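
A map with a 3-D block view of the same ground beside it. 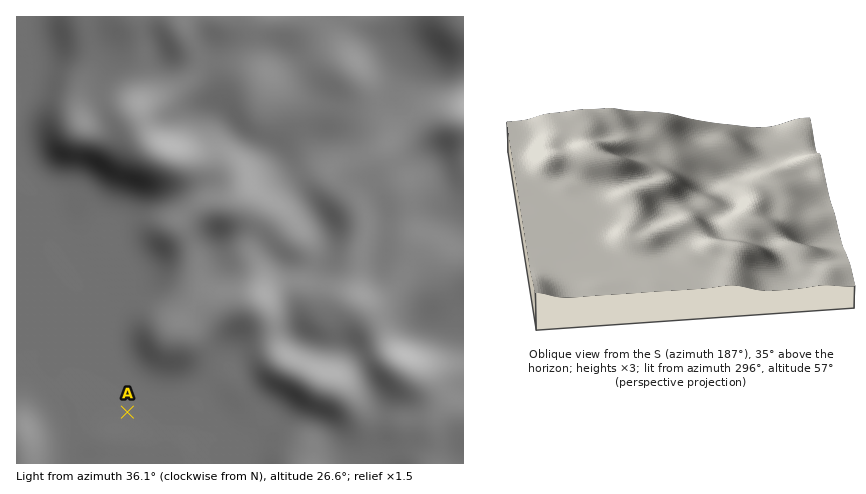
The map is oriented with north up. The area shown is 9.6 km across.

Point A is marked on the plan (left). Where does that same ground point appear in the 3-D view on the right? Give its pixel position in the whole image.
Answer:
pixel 611 273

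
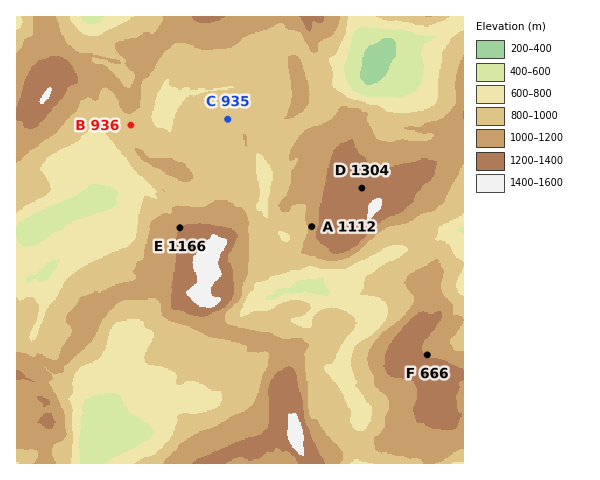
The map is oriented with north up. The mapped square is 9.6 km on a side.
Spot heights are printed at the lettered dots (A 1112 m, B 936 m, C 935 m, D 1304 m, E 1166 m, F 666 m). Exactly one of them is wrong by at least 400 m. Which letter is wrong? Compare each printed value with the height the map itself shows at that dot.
F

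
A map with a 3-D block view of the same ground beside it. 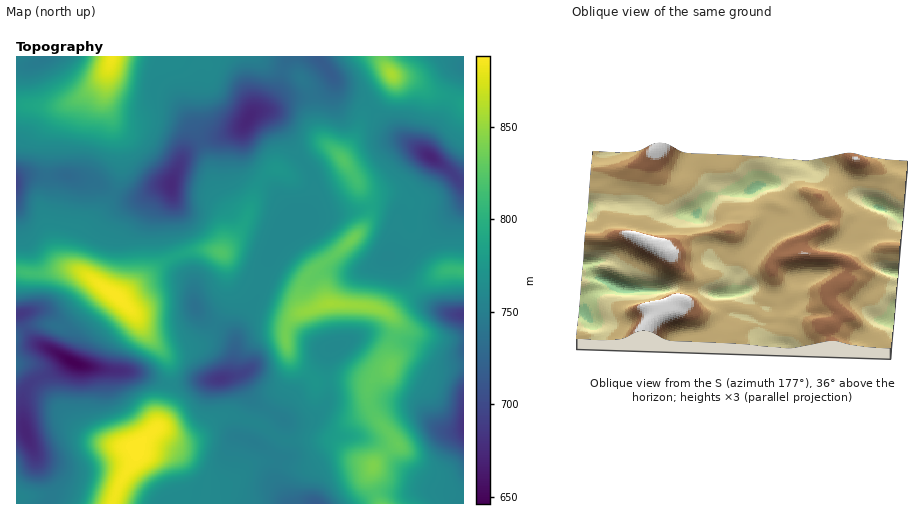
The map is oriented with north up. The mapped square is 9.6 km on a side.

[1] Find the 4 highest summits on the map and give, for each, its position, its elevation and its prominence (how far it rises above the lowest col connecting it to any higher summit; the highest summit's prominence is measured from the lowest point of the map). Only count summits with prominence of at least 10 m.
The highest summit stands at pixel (137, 446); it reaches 888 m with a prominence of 242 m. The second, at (116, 296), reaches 887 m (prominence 126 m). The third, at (392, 74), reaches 858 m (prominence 96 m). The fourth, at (330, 304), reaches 855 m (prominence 93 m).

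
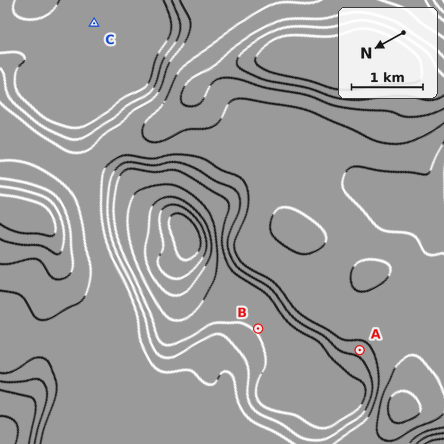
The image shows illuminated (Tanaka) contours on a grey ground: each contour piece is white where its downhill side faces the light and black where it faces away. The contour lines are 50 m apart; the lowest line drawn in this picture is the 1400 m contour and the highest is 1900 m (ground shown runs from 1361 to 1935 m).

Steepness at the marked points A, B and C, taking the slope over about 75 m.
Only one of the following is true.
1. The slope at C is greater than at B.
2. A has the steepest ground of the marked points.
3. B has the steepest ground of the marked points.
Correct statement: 2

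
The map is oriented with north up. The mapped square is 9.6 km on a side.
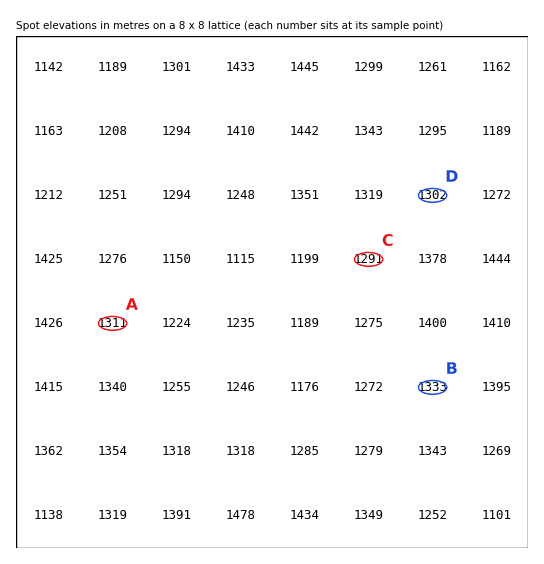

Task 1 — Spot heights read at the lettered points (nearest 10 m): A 1310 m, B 1330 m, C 1290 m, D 1300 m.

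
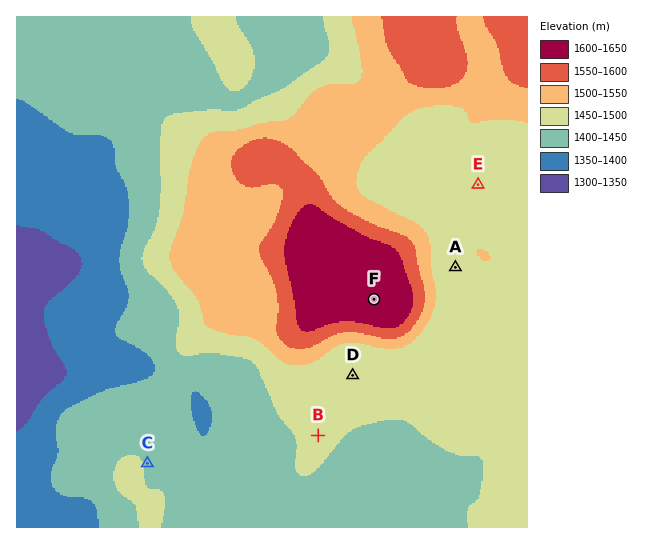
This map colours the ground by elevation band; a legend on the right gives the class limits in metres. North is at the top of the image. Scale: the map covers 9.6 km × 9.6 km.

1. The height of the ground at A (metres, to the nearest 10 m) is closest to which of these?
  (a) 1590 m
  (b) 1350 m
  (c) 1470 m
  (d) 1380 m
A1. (c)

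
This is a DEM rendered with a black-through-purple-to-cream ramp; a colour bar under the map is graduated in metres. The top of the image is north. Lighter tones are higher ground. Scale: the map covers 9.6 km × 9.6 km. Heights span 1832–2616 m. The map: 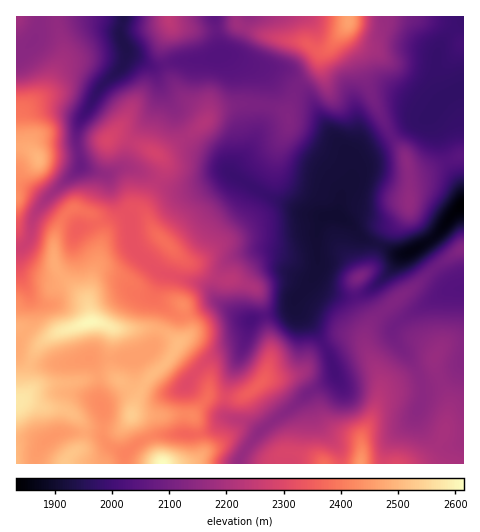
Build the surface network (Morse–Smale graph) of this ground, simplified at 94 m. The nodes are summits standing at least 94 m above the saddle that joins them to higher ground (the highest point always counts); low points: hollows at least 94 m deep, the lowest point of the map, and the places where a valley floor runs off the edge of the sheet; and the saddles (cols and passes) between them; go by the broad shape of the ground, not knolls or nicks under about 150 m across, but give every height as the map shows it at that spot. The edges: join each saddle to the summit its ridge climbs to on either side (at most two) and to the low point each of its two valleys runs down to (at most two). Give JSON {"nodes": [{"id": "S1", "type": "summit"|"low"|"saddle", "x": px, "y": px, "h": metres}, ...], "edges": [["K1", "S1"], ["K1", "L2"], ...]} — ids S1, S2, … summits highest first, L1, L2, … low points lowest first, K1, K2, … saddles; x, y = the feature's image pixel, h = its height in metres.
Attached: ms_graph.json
{"nodes": [
{"id": "S1", "type": "summit", "x": 162, "y": 463, "h": 2616},
{"id": "S2", "type": "summit", "x": 90, "y": 322, "h": 2606},
{"id": "S3", "type": "summit", "x": 39, "y": 159, "h": 2497},
{"id": "S4", "type": "summit", "x": 349, "y": 21, "h": 2465},
{"id": "S5", "type": "summit", "x": 361, "y": 463, "h": 2449},
{"id": "S6", "type": "summit", "x": 168, "y": 19, "h": 2238},
{"id": "S7", "type": "summit", "x": 409, "y": 202, "h": 2156},
{"id": "L1", "type": "low", "x": 463, "y": 206, "h": 1832},
{"id": "L2", "type": "low", "x": 123, "y": 43, "h": 1936},
{"id": "K1", "type": "saddle", "x": 25, "y": 332, "h": 2483},
{"id": "K2", "type": "saddle", "x": 147, "y": 439, "h": 2420},
{"id": "K3", "type": "saddle", "x": 186, "y": 315, "h": 2416},
{"id": "K4", "type": "saddle", "x": 67, "y": 214, "h": 2391},
{"id": "K5", "type": "saddle", "x": 244, "y": 451, "h": 2164},
{"id": "K6", "type": "saddle", "x": 441, "y": 381, "h": 2158},
{"id": "K7", "type": "saddle", "x": 297, "y": 88, "h": 2106},
{"id": "K8", "type": "saddle", "x": 216, "y": 29, "h": 2070},
{"id": "K9", "type": "saddle", "x": 391, "y": 136, "h": 2060},
{"id": "K10", "type": "saddle", "x": 166, "y": 64, "h": 2053},
{"id": "K11", "type": "saddle", "x": 122, "y": 24, "h": 1943},
{"id": "K12", "type": "saddle", "x": 379, "y": 244, "h": 1926}],
"edges": [["K1", "S2"], ["K1", "L1"], ["K1", "L2"], ["K2", "S1"], ["K2", "S2"], ["K2", "L1"], ["K3", "S1"], ["K3", "S2"], ["K3", "L1"], ["K4", "S1"], ["K4", "S2"], ["K4", "L1"], ["K4", "L2"], ["K5", "S1"], ["K5", "S5"], ["K5", "L1"], ["K6", "S1"], ["K6", "S5"], ["K6", "L1"], ["K7", "S1"], ["K7", "S4"], ["K7", "L1"], ["K7", "L2"], ["K8", "S4"], ["K8", "S6"], ["K8", "L2"], ["K9", "S4"], ["K9", "S7"], ["K9", "L1"], ["K10", "S1"], ["K10", "S6"], ["K10", "L2"], ["K11", "S3"], ["K11", "S6"], ["K11", "L2"], ["K12", "S1"], ["K12", "S7"], ["K12", "L1"]]}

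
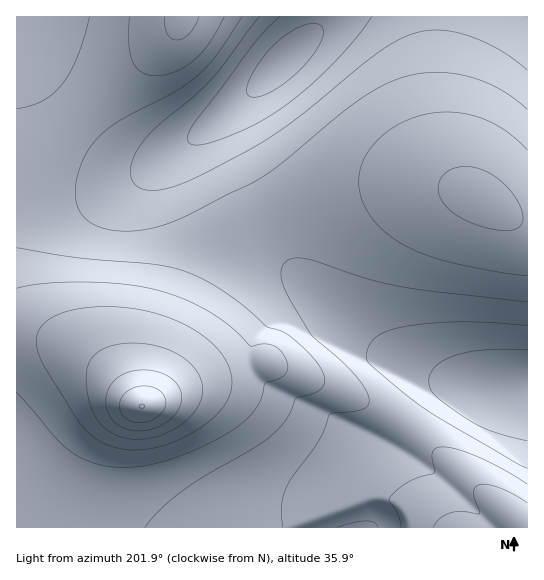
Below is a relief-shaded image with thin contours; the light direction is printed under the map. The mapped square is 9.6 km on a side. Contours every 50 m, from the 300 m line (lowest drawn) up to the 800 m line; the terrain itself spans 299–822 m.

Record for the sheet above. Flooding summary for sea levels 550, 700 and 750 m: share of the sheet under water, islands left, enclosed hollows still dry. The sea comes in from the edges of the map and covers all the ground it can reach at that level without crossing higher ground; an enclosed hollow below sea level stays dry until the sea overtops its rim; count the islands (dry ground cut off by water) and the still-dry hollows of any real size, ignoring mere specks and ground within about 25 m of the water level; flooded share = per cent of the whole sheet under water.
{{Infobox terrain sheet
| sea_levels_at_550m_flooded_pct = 14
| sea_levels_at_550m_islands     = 0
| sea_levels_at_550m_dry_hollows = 0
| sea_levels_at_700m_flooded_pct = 85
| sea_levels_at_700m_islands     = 0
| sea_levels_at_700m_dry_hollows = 0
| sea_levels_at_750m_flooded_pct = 94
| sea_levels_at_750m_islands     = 0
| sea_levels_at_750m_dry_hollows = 0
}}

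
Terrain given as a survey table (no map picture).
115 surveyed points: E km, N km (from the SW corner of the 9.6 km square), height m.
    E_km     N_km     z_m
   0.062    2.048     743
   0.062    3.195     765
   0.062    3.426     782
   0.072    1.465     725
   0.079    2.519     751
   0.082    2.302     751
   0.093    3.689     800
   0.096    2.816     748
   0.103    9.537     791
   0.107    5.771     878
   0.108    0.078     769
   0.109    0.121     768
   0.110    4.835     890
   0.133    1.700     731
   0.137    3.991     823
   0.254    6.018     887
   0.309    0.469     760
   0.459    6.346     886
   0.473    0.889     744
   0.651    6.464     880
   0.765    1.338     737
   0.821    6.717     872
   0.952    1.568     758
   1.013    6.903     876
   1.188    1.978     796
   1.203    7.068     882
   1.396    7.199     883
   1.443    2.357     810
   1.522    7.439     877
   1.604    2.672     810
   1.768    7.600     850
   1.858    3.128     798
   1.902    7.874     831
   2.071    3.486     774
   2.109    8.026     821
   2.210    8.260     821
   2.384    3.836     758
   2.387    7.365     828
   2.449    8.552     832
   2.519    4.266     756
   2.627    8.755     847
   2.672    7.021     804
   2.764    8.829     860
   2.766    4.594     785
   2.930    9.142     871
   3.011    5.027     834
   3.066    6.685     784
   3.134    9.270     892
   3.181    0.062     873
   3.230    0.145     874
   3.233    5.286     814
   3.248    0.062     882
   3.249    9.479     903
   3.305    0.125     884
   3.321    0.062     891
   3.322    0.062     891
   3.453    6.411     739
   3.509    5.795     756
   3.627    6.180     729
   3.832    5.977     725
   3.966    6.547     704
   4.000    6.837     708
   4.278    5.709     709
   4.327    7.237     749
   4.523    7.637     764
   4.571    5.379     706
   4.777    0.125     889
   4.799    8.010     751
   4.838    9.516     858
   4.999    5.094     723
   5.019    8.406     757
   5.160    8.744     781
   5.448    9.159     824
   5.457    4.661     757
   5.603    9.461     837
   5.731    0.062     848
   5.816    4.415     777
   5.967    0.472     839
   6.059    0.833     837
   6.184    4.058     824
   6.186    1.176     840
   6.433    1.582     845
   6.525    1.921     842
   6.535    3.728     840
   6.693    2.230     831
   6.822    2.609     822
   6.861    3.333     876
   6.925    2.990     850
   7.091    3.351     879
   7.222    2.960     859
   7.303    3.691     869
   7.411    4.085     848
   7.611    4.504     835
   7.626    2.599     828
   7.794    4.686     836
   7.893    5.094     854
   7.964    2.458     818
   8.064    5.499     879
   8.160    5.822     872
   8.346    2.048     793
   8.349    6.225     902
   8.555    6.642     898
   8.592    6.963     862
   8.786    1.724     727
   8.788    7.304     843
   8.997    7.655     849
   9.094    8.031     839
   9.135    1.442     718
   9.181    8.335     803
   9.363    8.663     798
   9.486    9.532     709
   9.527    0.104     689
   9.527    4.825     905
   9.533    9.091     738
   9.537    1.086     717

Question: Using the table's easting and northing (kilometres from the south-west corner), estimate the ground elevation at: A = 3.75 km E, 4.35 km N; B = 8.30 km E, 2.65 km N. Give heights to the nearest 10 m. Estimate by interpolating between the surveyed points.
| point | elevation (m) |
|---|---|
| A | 740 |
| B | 820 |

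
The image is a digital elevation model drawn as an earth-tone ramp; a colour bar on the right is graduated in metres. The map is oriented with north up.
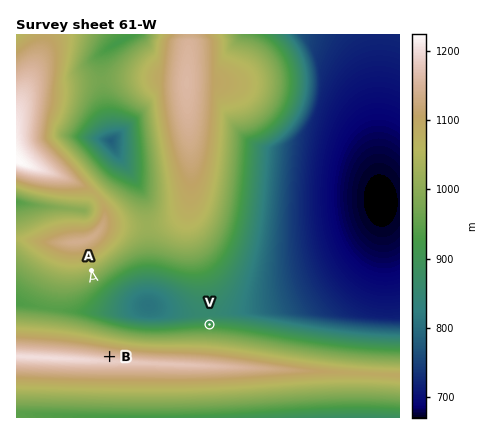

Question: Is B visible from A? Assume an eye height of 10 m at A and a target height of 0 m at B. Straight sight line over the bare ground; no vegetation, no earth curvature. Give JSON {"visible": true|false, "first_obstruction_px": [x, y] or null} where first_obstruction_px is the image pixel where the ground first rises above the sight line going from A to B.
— {"visible": true, "first_obstruction_px": null}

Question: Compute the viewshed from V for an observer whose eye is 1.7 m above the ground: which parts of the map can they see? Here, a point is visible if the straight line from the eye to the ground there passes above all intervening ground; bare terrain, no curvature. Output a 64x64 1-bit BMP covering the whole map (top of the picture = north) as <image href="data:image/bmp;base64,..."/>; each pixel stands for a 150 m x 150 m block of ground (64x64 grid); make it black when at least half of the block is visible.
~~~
<image width="64" height="64" href="data:image/bmp;base64,Qk0+AgAAAAAAAD4AAAAoAAAAQAAAAEAAAAABAAEAAAAAAAACAAATCwAAEwsAAAIAAAAAAAAA////AAAAAAAAAAAAAAAAAAAAAAAAAAAAAAAAAAAAAAAAAAAAAAAAAAAAAAAAAAAAAAAAAAAAAAAAAAAAAAAAAAAAAAAAAAAAAAAAAAAAAAAAAAPwAAAAAAAP//wAAAAAAD///gAAAAAAf///AAAAAAD///+AAAAAAf/8B4AAAAAB//ABwAAAAAP/4AHgAAAAA/////4AAAAB//////wAAAH/////////Af////////8A/////////wD/////////AP////////8A/////////wD/////////AH////////8Af////h///wB////+D///AB////wH//8AB/5/+AP//wAD+B/wA///AAHgD+AB//8AAcAHwAH//wAAAAGAAP//AAAAAAAA//8AAAAAAAB//wAAAAAAAH//AAAAAAAAP/8AAAAAAAA//wAAAAAAAD//AAAAAAAAP/8AAAAAAAAf/wAAAAAAAB//AAAAAAAAH/8AAAAAAAAf/wAAAAAAAA//AAAAAAAAD/8AAAAAAPwP/wAAAAAB/g//AAAAAAP/B/8AAAAAA/8H/wAAAAAD/Af/AAAAAAfgB/8AAAAAAAAH/wAAAAAAAAP/AAAAAAAAA/8AAAAAAAAD/wAAAAAAAAP/AAAAAAAAA/8AAAAAAAAD/wAAAAAAAAH/AAAAAAAAAf8AAAAAAAAB/w=="/>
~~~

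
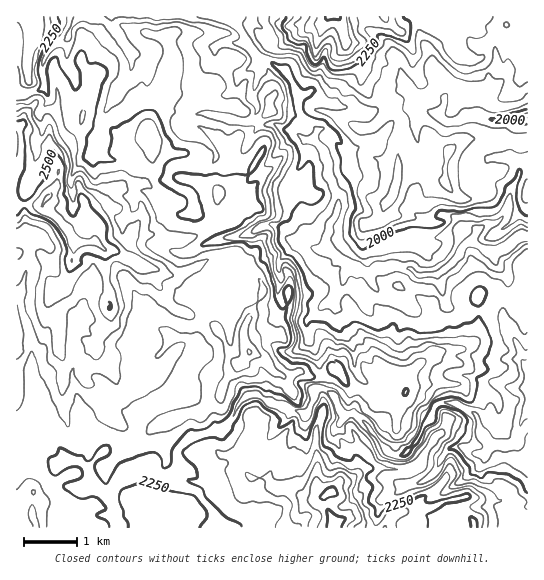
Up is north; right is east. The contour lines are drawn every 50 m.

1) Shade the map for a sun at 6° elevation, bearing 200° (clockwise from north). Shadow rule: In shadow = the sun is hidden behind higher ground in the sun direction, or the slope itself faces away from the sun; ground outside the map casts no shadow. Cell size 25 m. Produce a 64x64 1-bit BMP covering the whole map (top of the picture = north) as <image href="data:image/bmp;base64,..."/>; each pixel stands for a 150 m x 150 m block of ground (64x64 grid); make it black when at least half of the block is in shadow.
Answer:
<image width="64" height="64" href="data:image/bmp;base64,Qk0+AgAAAAAAAD4AAAAoAAAAQAAAAEAAAAABAAEAAAAAAAACAAATCwAAEwsAAAIAAAAAAAAA////AAAAAAAQAAAAAA6wIDAQAAAB/hBwMAAAAAH/gPCcMAAAAP/8cRwgPAAQ///zfAB4APf///94A/wA9////zgBgAZ/////OAAAAD////8YAAAAP////wAAB+A7//f/AAAD4Pv/e/8AAADg+/4//wAEADD7/3//AAAAE//+P/8AAAAP7/4f/wAAAA+P/g//AAAAAj/+AH8AAAAAEH5//wAAAAB8fYefAAAAAP//wP8AAAAR///zxwIIADf///8HAgAAB//////GAAAH/////MYCAEf////4ggACz/////iACA5P////8AAMHgf////AAA4EAf///4AEHAAB/////AwMAAP////8DAx8B/////gIgf8H/////BgH////////kB/////n//8BH////8I35wEf/7//wAP4Bz//j//YDawPf/8B//jEAId//hP/wAAA9//+B//MAcDf//xn/4wDyF///ff/gAOAD///8/8AAwAH///x/wABHGf/kfj/AAAMZ/+fnf8MAAD//z8v/gBPAP//fn/+AF////////4w3///////+Pj/////+A7z4P/A///w/v4BxAD///A//AGAAH//8//wAIAAP//Bv+AAAAA//8Cf4AAAAD//wIfgAgAAH//P/gAAIFAf/4/8AAAhEA/+ABkAfAAAD///+gB4wAAf///4cHHABw=="/>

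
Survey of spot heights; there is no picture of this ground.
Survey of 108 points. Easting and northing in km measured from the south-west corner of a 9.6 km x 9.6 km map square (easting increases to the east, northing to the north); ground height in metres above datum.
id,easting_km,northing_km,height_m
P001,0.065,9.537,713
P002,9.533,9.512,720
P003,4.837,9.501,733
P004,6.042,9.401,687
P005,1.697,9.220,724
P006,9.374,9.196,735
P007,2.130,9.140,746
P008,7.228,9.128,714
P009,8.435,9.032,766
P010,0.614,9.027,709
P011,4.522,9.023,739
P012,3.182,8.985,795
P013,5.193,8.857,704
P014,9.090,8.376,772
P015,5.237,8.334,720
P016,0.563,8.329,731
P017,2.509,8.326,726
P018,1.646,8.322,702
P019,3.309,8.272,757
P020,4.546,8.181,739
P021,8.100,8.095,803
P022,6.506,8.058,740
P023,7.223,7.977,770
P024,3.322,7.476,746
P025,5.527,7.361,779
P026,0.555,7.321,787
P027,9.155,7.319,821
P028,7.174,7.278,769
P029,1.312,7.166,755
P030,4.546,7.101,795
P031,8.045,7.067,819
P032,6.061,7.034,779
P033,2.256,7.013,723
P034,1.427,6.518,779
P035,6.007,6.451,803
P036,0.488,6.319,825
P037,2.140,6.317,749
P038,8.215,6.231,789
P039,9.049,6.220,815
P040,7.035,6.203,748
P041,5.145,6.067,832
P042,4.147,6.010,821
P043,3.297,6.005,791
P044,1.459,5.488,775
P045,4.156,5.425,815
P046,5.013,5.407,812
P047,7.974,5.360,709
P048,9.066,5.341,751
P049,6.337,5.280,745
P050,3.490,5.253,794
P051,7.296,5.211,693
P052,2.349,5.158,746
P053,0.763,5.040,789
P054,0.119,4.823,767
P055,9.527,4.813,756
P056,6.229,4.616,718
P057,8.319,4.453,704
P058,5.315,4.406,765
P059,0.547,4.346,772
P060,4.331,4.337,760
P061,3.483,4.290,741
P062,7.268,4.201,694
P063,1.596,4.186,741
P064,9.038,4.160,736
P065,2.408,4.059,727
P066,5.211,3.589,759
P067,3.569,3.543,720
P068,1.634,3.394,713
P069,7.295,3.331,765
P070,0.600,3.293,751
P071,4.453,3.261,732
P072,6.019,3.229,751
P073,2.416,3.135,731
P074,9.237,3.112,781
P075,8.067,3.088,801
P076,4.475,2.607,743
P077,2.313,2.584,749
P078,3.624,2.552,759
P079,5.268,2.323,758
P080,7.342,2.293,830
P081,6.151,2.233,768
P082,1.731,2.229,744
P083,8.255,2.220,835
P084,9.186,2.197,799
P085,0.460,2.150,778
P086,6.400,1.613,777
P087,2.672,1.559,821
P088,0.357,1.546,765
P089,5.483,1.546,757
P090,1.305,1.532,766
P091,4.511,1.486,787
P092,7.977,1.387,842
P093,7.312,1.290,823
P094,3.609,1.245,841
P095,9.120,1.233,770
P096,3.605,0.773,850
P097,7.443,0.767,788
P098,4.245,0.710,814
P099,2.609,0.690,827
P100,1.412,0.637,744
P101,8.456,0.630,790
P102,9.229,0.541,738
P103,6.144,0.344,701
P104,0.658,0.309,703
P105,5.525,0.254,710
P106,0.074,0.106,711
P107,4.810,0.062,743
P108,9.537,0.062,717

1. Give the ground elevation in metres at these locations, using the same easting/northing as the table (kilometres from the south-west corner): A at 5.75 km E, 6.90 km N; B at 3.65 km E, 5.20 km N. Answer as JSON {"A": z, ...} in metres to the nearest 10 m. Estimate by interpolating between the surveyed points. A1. {"A": 800, "B": 800}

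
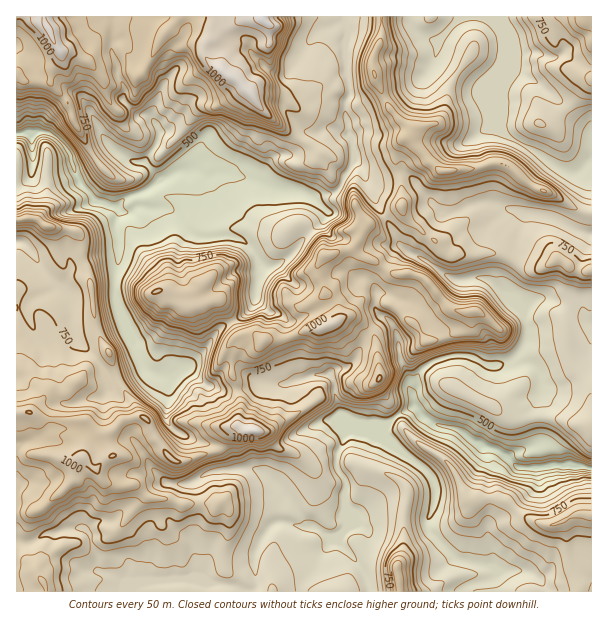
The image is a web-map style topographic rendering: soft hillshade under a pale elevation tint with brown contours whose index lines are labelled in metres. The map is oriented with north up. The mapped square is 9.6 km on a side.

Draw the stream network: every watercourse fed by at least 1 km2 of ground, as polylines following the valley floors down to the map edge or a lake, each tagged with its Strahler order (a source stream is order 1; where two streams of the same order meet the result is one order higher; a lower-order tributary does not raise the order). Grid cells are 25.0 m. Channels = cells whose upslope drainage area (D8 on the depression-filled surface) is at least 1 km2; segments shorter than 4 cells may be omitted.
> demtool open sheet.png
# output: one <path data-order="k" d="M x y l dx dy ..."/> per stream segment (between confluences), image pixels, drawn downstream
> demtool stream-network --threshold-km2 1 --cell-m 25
<path data-order="1" d="M500 567l-2 0-3-3-15 0-1-1-8 0-1-2-9-1-6-3-26-26-1-3 0-9 4-7 2-9 1-2 0-16-1-2-2-6-6-6 0-1-7-8-2 0-28-28 0-5 3-4 1-6"/><path data-order="2" d="M315 528l2 2 3 0 6 4 6 0 1-1 6-2 6-6"/><path data-order="2" d="M345 525l0-45-6-7-3-6 0-11 6-12 2-6 18-18"/><path data-order="1" d="M168 483l21 0 12-6 3-3 6-1 2-2 7 0 2-1 15 0 1-2 17 0 1 2 3 0 6 3 8 7 1 0 20 21 9 17 7 7 3 0 3 3"/><path data-order="1" d="M17 462l0 77 6 4 6 0 4-3 3 0 8-6 3 0 1-1 9 0 5-3 4 0 2-2 9 0 4 3 3 0 6 6 2 8 4 7 0 17 3 3 6 0 2 1 3 0 6 3 7 6 66 0 2 2 34 0 2 1 9 0 7 5 5 0 3 1 6-4 0-9-2-2 0-24 3-4 0-3 3-6 12-15 3-2 11 0 1 2 5 0 6 3 12 0 1 1 3 0"/><path data-order="2" d="M362 420l27 0 1-1 3 0"/><path data-order="2" d="M393 419l5-5 7-3 3-3 3-1 5 0"/><path data-order="3" d="M416 407l4 4 0 3 3 0 11 9 6 2 1 1 14 2 10 6 6 6 3 1 6 0 8 6 3 0 1 2 6 1 3 3 2 0 13 14 8 0 1 1 23 0 1-1 38 0 1 1 3 0"/><path data-order="2" d="M413 395l0 6 3 6"/><path data-order="1" d="M281 384l6 0 4-3 9-1 2-2 3 0 6-3 16 0 3 2 5 6 0 12 1 1 0 5 2 1 0 9 9 9 15 0"/><path data-order="1" d="M539 372l-3-3 0-1-6-5-17 0-1-1-3 0"/><path data-order="1" d="M182 371l-6 6-11 0-6-3-4 0-9-5-5-4-3-6 0-3-4-8 0-3-9-9-3-6 0-3-3-4-2-9-1-2 0-4-2-2 0-25 2-2 1-18 2-1 0-23-2-1 0-6-1-2 0-7 3-6 0-6"/><path data-order="1" d="M101 369l-2-7-22-23-2-6-1-1 0-5-2-1 0-17-1-1 0-6-2-2 0-3-3-3 0-1-12-12"/><path data-order="2" d="M509 362l-3 1-5 0-1 2-6 0-2-2-10 0-3-3-9-4-21 0-6 3-5 0-13 7-6 6-2 3 0 9-4 5 0 6"/><path data-order="1" d="M375 293l0 16 6 6 6 3 8 9 0 3 3 6 0 11 1 1 0 8 8 15 0 4 1 2 0 10 5 8"/><path data-order="1" d="M257 290l0-9 1-2 0-13-3-6 0-6-12-14-3 0-6-3-36 0-6-3-24-25-21 0-1-2-11 0-4 5-9 0-3-3"/><path data-order="1" d="M56 285l-2-4"/><path data-order="2" d="M54 281l-13-14-9-16-8-8-3-1-4 0"/><path data-order="1" d="M432 266l2 0 4 4 2 0 7 6 6 2 2 1 15 0 1-1 11 0 1 1 6 2 12 10 2 0 6 6 0 2 16 16 0 11 2 1-2 14-4 9-12 12"/><path data-order="1" d="M449 213l7-1 15-8 6 0 2-1 16 0 2 1 3 0 9 5 6 0 1 1 9 2 2 1 6 0 1 2 8 0 1 1 5 0 1 2 8 1 6 5 12 6 9 1 1 2 6 1"/><path data-order="2" d="M119 209l-3-2-6 0-2-1"/><path data-order="3" d="M108 206l-7-2-21-21 0-3-5-7 0-5-3-6 0-6-1-3-3-3 0-1-12-12-9-5-26 0-1 2-3 0"/><path data-order="2" d="M159 179l-9 9-12 6-3 0-1 1-3 0-6 3-6 6 0 2-11 0"/><path data-order="2" d="M149 165l10 11 0 3"/><path data-order="1" d="M108 143l11 10 4 2 5 4 6 2 1 1 8 0 6 3"/><path data-order="2" d="M516 141l12 6 3 3 5 2 18 13 16 8 8 0 12-12 1 0"/><path data-order="1" d="M500 135l1 2 3 0 2 1 3 0 1 2 6 1"/><path data-order="2" d="M153 120l3 3 3 6 0 8-1 1 0 3-3 6-9 11 0 4 3 3"/><path data-order="1" d="M158 102l-5 6 0 12"/><path data-order="1" d="M290 71l9-11 1-4 5-5 7-13 8-8 12-3 7-4 3 0 5 4 0 27 1 2 0 28 2 2 0 9-5 6 0 16 3 5 0 10 3 3 0 29-1 1 0 3-6 6-3 12-6 6-3 2-11 0-4 3-6 0-12-6-8 0-1-2-12 0-2-1-7-2-8-4-10-2-6-3-8 0-6-3-18 0-1 2-6 0-6-5-23 0-6 3-3 3-7 0-2 2"/><path data-order="1" d="M432 63l2-1 0-3 3-6 0-5 4-4 2-5 7-9 0-1 9-9 21 0 2 1 3 0 21 21 0 87 1 3 9 9"/><path data-order="1" d="M113 42l-2 2 0 9 5 7 0 5 1 1 0 9 3 6 3 3 0 3 2 2 0 4-2 2 0 4 2 3 12 12 10 0 6 6"/>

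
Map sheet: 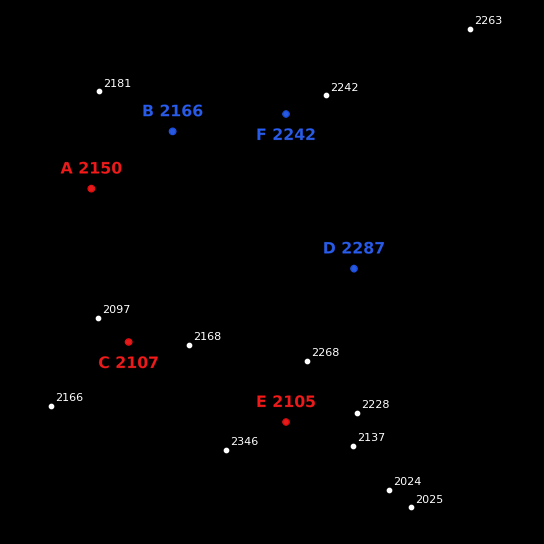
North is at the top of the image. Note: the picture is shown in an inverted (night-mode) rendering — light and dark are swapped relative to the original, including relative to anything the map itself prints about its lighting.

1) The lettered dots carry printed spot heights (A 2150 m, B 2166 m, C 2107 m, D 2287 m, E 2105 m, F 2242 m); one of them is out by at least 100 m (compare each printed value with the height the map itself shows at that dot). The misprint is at E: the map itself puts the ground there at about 2230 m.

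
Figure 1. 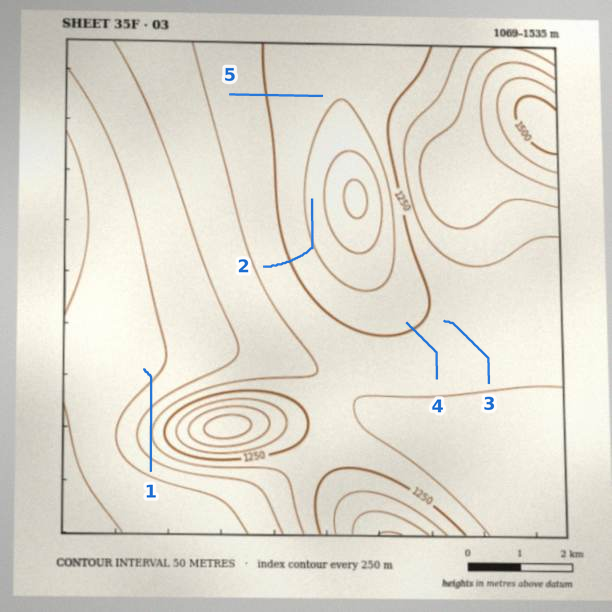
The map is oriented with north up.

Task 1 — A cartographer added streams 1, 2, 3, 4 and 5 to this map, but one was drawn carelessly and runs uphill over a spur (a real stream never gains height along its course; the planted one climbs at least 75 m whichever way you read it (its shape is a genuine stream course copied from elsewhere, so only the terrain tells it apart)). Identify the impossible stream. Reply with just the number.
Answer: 1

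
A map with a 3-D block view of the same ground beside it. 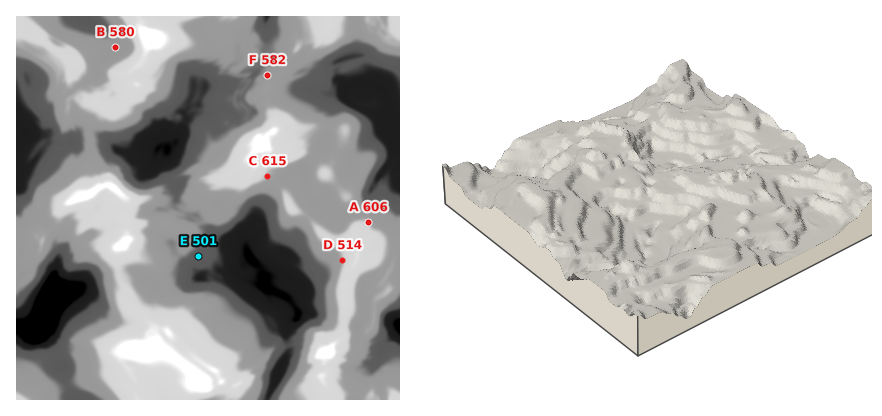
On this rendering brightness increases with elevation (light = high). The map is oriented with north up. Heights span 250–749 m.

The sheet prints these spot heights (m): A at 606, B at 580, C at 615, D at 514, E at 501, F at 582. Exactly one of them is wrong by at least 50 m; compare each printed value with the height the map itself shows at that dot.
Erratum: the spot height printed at D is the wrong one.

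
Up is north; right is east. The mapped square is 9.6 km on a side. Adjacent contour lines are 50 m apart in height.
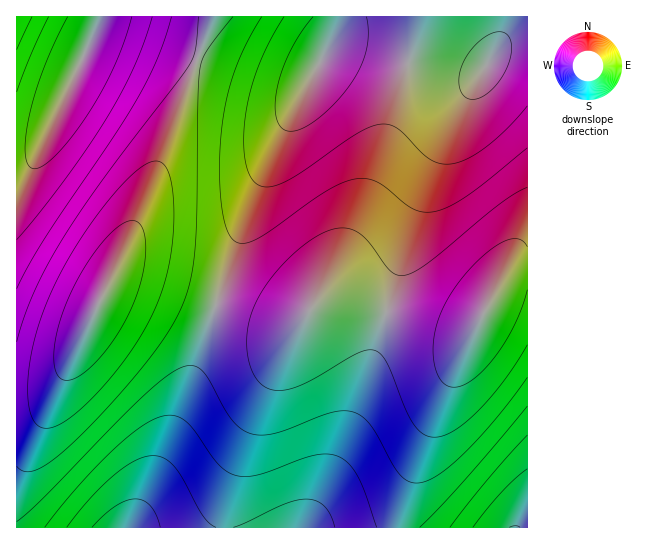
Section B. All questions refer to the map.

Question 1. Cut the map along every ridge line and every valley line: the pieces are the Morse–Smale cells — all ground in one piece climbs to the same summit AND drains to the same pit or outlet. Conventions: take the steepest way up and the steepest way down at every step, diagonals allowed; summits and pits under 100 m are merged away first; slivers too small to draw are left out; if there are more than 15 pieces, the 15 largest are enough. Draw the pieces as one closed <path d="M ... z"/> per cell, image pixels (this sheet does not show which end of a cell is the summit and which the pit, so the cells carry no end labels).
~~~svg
<path d="M527 37l-14 2-11 5-7 7-10 16-10 9-20 0-13-3-89-25-18-1-6 2-18 29-42 84-26 65-27 78 49 16 13 3 17 0 10-5 12-16 5-3 15 0 25 5 80 24 25 3 8-4 26-47 13-10 14-2z"/><path d="M337 300l-15 0-5 3-12 16-10 5-17 0-13-3-48-16-2 2-46 134-38 87 268-1 6-32 22-60 24-57 25-49-9 3-25-3-80-24z"/><path d="M527 16l-313 0-62 167-41 96 7-2 15 2 83 26 27-78 26-65 42-84 18-29 6-2 18 1 89 25 13 3 20 0 10-9 10-16 7-7 11-5 15-2z"/><path d="M213 16l-114 0-12 34-48 101-6 8-17 4 1 240 18-2 12-5 10-10 7-11 40-81 35-77z"/><path d="M125 277l-14 3-6 9-21 46-27 51-10 10-8 4-23 3 1 125 113 0 21-42 32-81 33-99-63-22z"/><path d="M527 269l-13 2-13 10-50 97-38 93-13 44-1 13 129-1z"/><path d="M98 16l-82 1 1 146 6 0 10-4 6-8 53-113 7-16z"/>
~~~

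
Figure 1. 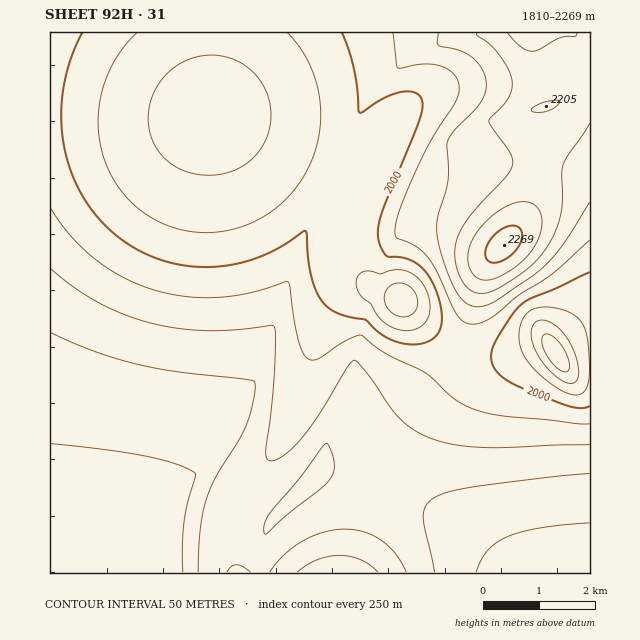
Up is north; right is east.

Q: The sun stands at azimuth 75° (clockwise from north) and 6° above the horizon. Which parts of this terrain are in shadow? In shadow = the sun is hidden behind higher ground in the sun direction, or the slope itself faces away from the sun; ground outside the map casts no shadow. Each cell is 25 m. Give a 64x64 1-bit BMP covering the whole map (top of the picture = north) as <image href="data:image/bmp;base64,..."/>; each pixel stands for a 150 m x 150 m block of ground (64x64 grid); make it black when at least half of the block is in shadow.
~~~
<image width="64" height="64" href="data:image/bmp;base64,Qk0+AgAAAAAAAD4AAAAoAAAAQAAAAEAAAAABAAEAAAAAAAACAAATCwAAEwsAAAIAAAAAAAAA////AAAAAAAAAAAAAeAAAAAAAAAAAAAAAAAAAAAAAAAAAACAAAAAAAAAAIAAAAAAAAAAAAAAAAAAAAAAAAAAAAAAAAAAAAAAAAAAAAAAAAAAAAAAAAAAAAAAAAAAAAAAAAAAAAAAAAAAAAAAAAAAAAAAAAAAAAAAAAAAAQAAAAAAAAABAAAAAAAAAAGAAAAAAAAAAIAAAAAAAAAAgAAAAAAAAABAAAAAAAAAAEAAAAAAAAAAQAAAAwAAAAAgAAAHAAAAACAAAA8AAAAAAAAAHwAAAAAAAAAfAAAAAAAAAD8AAAAAAAAAPgAAAAAAHAA+AAAAAAD/ADwAAAAAA/+AEAAAAAAP/8AAAAAAAB//wAAAAAAAP//gAAAAAAAf/+AAAAAAAB//4AAAAAAAD//gAAAAAAAP//AAAAAAAA//8AAAAAAAH4/wAAAAAAAfg/AAAAAAAB/AYAAAAAAAD8AAAAAAAAAP4AAAAAAAAA/gAAAAAAAAB+AAAAAAAAAH8AAAAAAAAAfwAAAAAAAAA/gAAAAAAAAB/AAAAAAAAAD8AAAAAAAAAD4AAAAAAAAAHwAAAAAAAAACAAAAAAAAAAAAAAAAAAAAAAAAAAAAAAAAAAAAAAAAAAD4AAAAAAAAAfwAAAAAAAAD/gAAAAAAAAP+AAAAAAAAAf4AAAAAAAAAfwAAAAAAAAAPAA=="/>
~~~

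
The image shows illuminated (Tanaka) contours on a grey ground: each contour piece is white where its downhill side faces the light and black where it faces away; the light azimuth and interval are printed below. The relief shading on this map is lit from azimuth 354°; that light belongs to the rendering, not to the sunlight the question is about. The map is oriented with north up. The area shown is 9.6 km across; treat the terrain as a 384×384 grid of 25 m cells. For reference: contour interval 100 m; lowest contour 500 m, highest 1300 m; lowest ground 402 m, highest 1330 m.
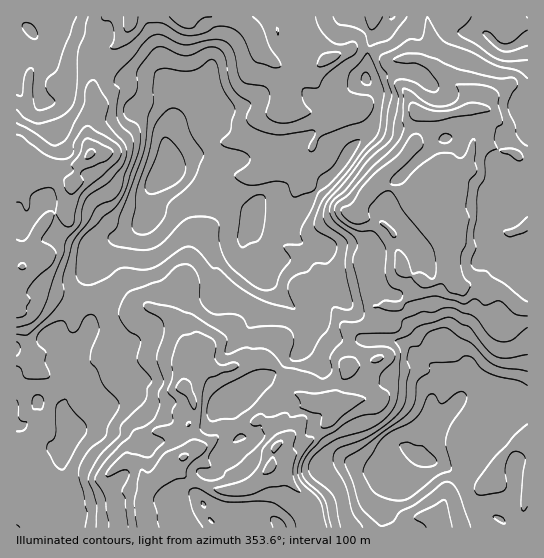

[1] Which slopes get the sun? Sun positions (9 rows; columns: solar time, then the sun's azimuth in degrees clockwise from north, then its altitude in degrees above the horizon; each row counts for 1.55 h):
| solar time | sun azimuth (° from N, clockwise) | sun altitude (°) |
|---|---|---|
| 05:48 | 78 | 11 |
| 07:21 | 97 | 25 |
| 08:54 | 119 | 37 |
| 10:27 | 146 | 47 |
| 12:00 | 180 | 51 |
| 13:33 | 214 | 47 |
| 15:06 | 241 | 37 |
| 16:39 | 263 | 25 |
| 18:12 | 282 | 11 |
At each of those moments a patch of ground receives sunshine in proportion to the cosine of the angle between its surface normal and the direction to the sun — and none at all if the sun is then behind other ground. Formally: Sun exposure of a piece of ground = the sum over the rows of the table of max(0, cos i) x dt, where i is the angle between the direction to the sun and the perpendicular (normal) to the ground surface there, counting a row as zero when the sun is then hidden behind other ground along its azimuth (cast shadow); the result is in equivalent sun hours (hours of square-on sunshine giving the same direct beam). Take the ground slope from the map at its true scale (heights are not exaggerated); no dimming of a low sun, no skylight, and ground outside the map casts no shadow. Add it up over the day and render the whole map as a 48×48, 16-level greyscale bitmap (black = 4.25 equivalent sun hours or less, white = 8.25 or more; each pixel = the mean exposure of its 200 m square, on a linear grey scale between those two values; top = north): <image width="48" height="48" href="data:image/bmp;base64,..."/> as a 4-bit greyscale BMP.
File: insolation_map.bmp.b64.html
<image width="48" height="48" href="data:image/bmp;base64,Qk32BAAAAAAAAHYAAAAoAAAAMAAAADAAAAABAAQAAAAAAIAEAAATCwAAEwsAABAAAAAAAAAAAAAAABEREQAiIiIAMzMzAERERABVVVUAZmZmAHd3dwCIiIgAmZmZAKqqqgC7u7sAzMzMAN3d3QDu7u4A////ANupm5q7u6rMhZq7qLy7lohmVpzbqZmZzMqHaKq7uprKeL3dzO7cl5dWdBN5qZzdzLmYibu6q7hqed7u7u3aRph2dAAoqa3dy6q8zMzKqL26vbmt7t2gBYeHiIQCZqzMy5qpirrbiZvuoxIRntxBNmeJmqhABpq7u5l1aXRsyEq9vbd2StuXh2i7uoYhW6m7u8uXd3U1lEWb3XVGh6u7qrzcuHeZm7mbzLu6p2QiV5QhaMlTNbys3d7tqLy6mZqZzJq7mXdkWc3KUW24hQaW3u7t3dzJmZmoiqq6i7uYdCJZyDSd2nN6vu7u3ey6iqqZd8uprdynSJipqVQzanmby+7u7e2qiKu8qbqrvMu7hoqbyaiVWKm9273u3My6yZrM3N3dy6rMy5reqsy4dpuUJVNGeqq626mrvN7turvdyodni+7cl5uqZ7y6qqvMvLvN7szKmrzLm8yoq97u7KQzNr3dy7zLu7zu7su6qryou7urvJRpu3MVm4i97Jm8y83u7qyqzKqqqpmau7gXd5uFl1RCNavKq+3u7ex3vaq7u6iXd3mEiIqniJuHad6orO3u7e7crKi8zMuoZCWpZomZmbve7d7dzu3c3u7ey8rMzd25Y1iZmYd7uUJru97u3u3L3rzN293Kq8lmZoiJt2e9qles3d7t7u3d3LvMypu7l2eJmqmoImvLqYu3d87e7u3tlszLqFRYl3mruppiI3qYmKu5vt3u3MunSO7cuYhldmeaqZc2WIZnibu8zeuLyVVWqrzdypmXQ0Noh5VnmpZoeKu7q6mLyYeIm3iau4l2Z3ZFaJZnrMymZ4iZqYqru8uazYmHq5mIZEVminaHm7h5u7mpy6rMvLiczIrL3dvLhlNHmomXaYet7u7d26zcvKqazKis7N3MuoZEZ5mXabuIzd7tqL27zLuWacp6y73dy5h2ZmZ5qrqGerm6i9y8uoqoiNqKq8ztuXZniJmruqiIQga9vMzLq6q6u8zc3t3dujADi7vN3Lu4MAJ926y7u7u7q83tqL7su5IBOLu87u2nUgIWyWm7us27rLu8qt7ty8pnVoh3rLm7liExTaabq7qavLlgBM7tu8uIhoq6q7rMuEISFMo3mKq83LcyaFVWirqHqt3dzN7LqoUQE32zKKzZczRXZUERaaqIqqq8zMu6q7pyNVaamJu6hyFXh0VVR6yqmHm97u7svN25eZq926qsqjI0Zou4R83KqrqavN3e7czHiK7Kzu3ZeWdmZoyqu8zLvKvLmry5mqqUeIIAAXiIrJm8qZdq3KvMyr3u27qr23MRmYFHmXiZu6u6qZiZu7y6qrze7czOyqYFuSNb2VQnuKqpqqu8u7u7y7u87u7d7bqZx1fMZVVUFKqaqqvN3dzN27u83cu7zu2pze60eYYABKiJqZvO3dze7M3My6u7lY24MTMmdkETNJaZmImc7t3e7u7cyru4dCaURWeZUyN8yYnLqaq77c3e7u3cqru6mIV9Znq5mqrMzc3LuIvLu87u3u3Ki7u6mGa9s2m63d3Myw=="/>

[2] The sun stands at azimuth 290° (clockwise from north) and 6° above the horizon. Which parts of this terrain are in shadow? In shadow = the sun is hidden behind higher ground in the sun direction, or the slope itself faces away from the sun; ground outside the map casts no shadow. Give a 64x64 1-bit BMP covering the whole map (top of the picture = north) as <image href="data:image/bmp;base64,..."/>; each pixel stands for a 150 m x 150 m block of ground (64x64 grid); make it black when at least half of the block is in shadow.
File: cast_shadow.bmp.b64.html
<image width="64" height="64" href="data:image/bmp;base64,Qk0+AgAAAAAAAD4AAAAoAAAAQAAAAEAAAAABAAEAAAAAAAACAAATCwAAEwsAAAIAAAAAAAAA////AAAAAAACAPv9g////wAAf//D////AAB//+f///58AP//5////jwAfw//////NBh/w/////8EDB/5/////wwED/z/////DAAH+P////8eAAP4/////x4AAfx/////FwAB/D////8XAAP8H////w4AA/oN////TgAD/AD///9uAAP8AH///3YAA/4AA///dwAH/wR///8PAAP/nH///w8AA/+Af///HwAD//An//8f/AH4+AP/5z/8Afj4Af/Hf/wA+Dg//8f//AB4OD//w//8AYwYA//D//wDhAAD/9F//gOAAAH//n/+A8AAAH//f/+D7wAAPf9//4P/gAgJ/3//w//ACEH/f//j//AAYf8P////8ATh/w/////8AIH/D/////8Awf8f/////gnB/x/////8HYH/Cf////g/AP9h////+B8B/3H////4HwH/+f///9gPAf/5////zAcA/0D////GB4D/CP//+d+DwP8A///878Dkf3x///znwHB/+C//+OfgPH/wD//wB/A+P2B//+B/+B+/4H//4H/8P//gP//gH/wf/+A//+AcTBAfMD//4BwMOB8gP//gGf5wDyA//+A3/iADID//4Hf+AgMgP//gA/3kAAAf//CB+AA4AB//8YB4AH4AB//5gLgA/0AD//sf/Af/xAPn80/HD/mEAcfgD4YN4Q=="/>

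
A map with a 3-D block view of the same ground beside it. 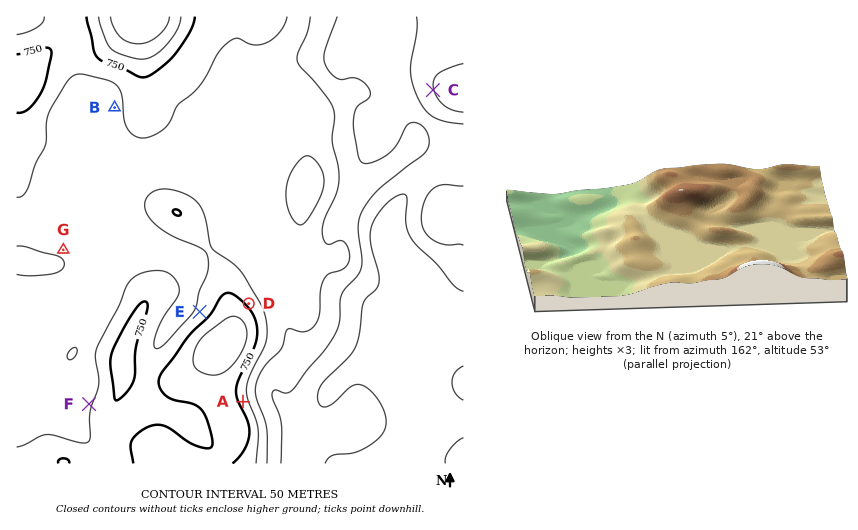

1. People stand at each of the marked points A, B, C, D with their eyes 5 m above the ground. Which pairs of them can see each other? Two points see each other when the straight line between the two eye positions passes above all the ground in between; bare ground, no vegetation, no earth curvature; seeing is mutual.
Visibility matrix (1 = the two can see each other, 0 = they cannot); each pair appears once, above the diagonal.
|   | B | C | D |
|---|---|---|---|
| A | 0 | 1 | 0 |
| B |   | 0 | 0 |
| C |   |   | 1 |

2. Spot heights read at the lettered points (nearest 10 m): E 710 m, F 690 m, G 680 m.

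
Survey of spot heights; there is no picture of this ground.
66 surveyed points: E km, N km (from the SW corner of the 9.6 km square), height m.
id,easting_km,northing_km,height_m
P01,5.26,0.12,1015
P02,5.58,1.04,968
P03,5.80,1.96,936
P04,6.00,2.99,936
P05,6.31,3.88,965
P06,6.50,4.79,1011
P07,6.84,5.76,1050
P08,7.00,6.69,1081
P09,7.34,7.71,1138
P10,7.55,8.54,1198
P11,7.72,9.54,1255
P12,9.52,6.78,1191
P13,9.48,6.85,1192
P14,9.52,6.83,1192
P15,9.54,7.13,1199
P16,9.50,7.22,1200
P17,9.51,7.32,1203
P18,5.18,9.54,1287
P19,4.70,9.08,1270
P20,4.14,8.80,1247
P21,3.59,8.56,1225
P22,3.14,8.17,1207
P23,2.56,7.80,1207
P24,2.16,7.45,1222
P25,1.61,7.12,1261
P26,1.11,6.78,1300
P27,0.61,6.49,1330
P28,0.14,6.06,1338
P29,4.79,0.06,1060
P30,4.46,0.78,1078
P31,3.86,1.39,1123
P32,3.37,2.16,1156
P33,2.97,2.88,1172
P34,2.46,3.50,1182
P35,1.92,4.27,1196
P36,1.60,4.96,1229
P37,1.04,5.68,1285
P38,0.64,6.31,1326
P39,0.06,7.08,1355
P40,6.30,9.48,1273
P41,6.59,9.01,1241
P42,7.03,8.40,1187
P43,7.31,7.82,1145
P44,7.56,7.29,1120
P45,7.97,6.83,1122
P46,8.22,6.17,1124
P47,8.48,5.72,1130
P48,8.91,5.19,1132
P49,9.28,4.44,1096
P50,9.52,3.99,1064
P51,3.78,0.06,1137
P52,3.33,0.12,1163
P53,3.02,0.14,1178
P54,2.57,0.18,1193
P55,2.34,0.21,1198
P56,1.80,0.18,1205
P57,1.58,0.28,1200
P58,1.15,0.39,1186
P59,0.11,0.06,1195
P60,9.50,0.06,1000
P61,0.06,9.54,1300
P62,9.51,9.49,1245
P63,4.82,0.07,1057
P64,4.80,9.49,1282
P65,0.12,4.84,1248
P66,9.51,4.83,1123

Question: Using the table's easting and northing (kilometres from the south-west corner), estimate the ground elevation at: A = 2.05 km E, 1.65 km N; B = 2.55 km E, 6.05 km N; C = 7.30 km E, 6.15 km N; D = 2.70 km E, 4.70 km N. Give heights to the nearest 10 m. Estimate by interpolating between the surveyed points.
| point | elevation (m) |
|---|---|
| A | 1170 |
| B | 1190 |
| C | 1070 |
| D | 1170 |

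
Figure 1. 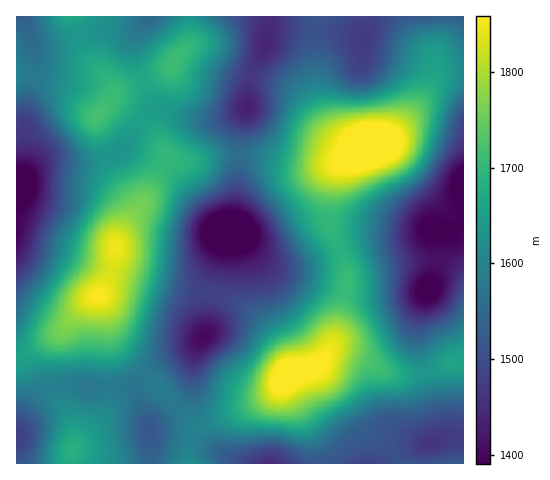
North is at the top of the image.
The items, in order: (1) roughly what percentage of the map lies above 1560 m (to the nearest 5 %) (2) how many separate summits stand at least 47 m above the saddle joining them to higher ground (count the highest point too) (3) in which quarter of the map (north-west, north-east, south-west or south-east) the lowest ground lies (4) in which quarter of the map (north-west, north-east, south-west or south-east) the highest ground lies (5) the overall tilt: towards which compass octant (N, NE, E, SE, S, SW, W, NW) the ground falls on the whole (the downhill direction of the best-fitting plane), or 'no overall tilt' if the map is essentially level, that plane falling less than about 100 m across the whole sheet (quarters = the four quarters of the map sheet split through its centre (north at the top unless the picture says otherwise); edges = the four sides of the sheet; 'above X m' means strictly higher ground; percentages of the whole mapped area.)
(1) About 65 % of the map lies above 1560 m.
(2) Counting only tops that stand 47 m proud, the map has 5 summits.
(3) Look to the north-west quarter for the lowest ground.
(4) The highest point lies in the north-east quarter of the map.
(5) There is no overall tilt: the best-fitting plane is nearly level.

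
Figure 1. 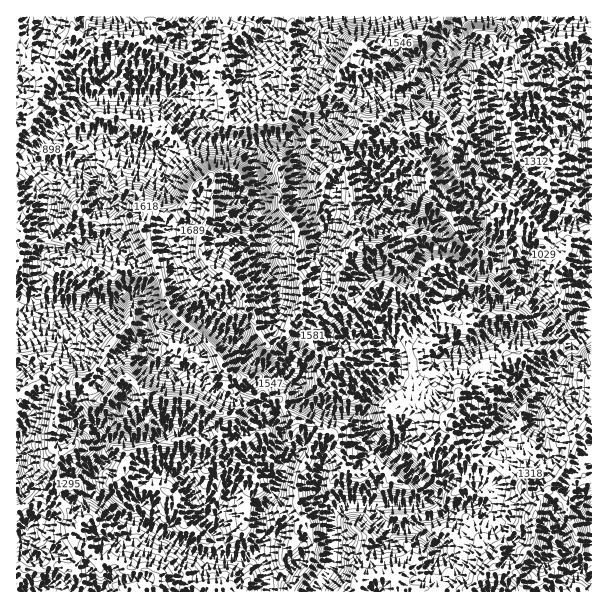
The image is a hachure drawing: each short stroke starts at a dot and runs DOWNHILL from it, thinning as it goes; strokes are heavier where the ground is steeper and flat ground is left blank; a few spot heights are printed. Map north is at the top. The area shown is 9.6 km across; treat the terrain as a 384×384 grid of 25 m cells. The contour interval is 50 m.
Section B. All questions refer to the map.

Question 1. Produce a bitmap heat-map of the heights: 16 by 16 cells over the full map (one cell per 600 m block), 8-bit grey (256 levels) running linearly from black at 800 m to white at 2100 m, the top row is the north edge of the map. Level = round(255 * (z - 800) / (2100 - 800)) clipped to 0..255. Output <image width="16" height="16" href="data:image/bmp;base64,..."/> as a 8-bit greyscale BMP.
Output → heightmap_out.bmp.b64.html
<image width="16" height="16" href="data:image/bmp;base64,Qk02BQAAAAAAADYEAAAoAAAAEAAAABAAAAABAAgAAAAAAAABAAATCwAAEwsAAAABAAAAAAAAAAAAAAEBAQACAgIAAwMDAAQEBAAFBQUABgYGAAcHBwAICAgACQkJAAoKCgALCwsADAwMAA0NDQAODg4ADw8PABAQEAAREREAEhISABMTEwAUFBQAFRUVABYWFgAXFxcAGBgYABkZGQAaGhoAGxsbABwcHAAdHR0AHh4eAB8fHwAgICAAISEhACIiIgAjIyMAJCQkACUlJQAmJiYAJycnACgoKAApKSkAKioqACsrKwAsLCwALS0tAC4uLgAvLy8AMDAwADExMQAyMjIAMzMzADQ0NAA1NTUANjY2ADc3NwA4ODgAOTk5ADo6OgA7OzsAPDw8AD09PQA+Pj4APz8/AEBAQABBQUEAQkJCAENDQwBEREQARUVFAEZGRgBHR0cASEhIAElJSQBKSkoAS0tLAExMTABNTU0ATk5OAE9PTwBQUFAAUVFRAFJSUgBTU1MAVFRUAFVVVQBWVlYAV1dXAFhYWABZWVkAWlpaAFtbWwBcXFwAXV1dAF5eXgBfX18AYGBgAGFhYQBiYmIAY2NjAGRkZABlZWUAZmZmAGdnZwBoaGgAaWlpAGpqagBra2sAbGxsAG1tbQBubm4Ab29vAHBwcABxcXEAcnJyAHNzcwB0dHQAdXV1AHZ2dgB3d3cAeHh4AHl5eQB6enoAe3t7AHx8fAB9fX0Afn5+AH9/fwCAgIAAgYGBAIKCggCDg4MAhISEAIWFhQCGhoYAh4eHAIiIiACJiYkAioqKAIuLiwCMjIwAjY2NAI6OjgCPj48AkJCQAJGRkQCSkpIAk5OTAJSUlACVlZUAlpaWAJeXlwCYmJgAmZmZAJqamgCbm5sAnJycAJ2dnQCenp4An5+fAKCgoAChoaEAoqKiAKOjowCkpKQApaWlAKampgCnp6cAqKioAKmpqQCqqqoAq6urAKysrACtra0Arq6uAK+vrwCwsLAAsbGxALKysgCzs7MAtLS0ALW1tQC2trYAt7e3ALi4uAC5ubkAurq6ALu7uwC8vLwAvb29AL6+vgC/v78AwMDAAMHBwQDCwsIAw8PDAMTExADFxcUAxsbGAMfHxwDIyMgAycnJAMrKygDLy8sAzMzMAM3NzQDOzs4Az8/PANDQ0ADR0dEA0tLSANPT0wDU1NQA1dXVANbW1gDX19cA2NjYANnZ2QDa2toA29vbANzc3ADd3d0A3t7eAN/f3wDg4OAA4eHhAOLi4gDj4+MA5OTkAOXl5QDm5uYA5+fnAOjo6ADp6ekA6urqAOvr6wDs7OwA7e3tAO7u7gDv7+8A8PDwAPHx8QDy8vIA8/PzAPT09AD19fUA9vb2APf39wD4+PgA+fn5APr6+gD7+/sA/Pz8AP39/QD+/v4A////ADtRT1xFLyEqIE5ZUGByVy42XU4yJyAjOys6LjhUYWQ4RlY/PD00OkUqICcjRFl5Vl92UlhKYl5DS1Q5RFdZZWJshG2FjKuMcGxCRGViR0xoeJu2zMC8o2xiS1NeaEEqVGFzl4SatYaFoXxUU0hQOC4uQ2ZsnJrBv7uHaVtNNSEkITdUaajSwq7MrZVzQyg2OTNKbZ2y0I+lqM+eW0U7TU0uWmirtMNsl5/FhXFbZVdFGzNNX3GzZYW3sJSvlmZeQRwfLTE5Mz5VldDPxcZwUjUyHCIlIkFQcoW1vb+ecl0wOzQ1RU9FNld9oIVqd4FnLTI/UmVJPCw5PXh4ZEFoW0A="/>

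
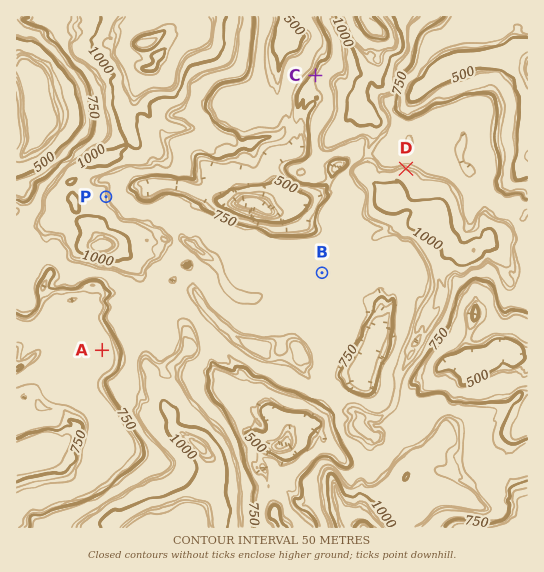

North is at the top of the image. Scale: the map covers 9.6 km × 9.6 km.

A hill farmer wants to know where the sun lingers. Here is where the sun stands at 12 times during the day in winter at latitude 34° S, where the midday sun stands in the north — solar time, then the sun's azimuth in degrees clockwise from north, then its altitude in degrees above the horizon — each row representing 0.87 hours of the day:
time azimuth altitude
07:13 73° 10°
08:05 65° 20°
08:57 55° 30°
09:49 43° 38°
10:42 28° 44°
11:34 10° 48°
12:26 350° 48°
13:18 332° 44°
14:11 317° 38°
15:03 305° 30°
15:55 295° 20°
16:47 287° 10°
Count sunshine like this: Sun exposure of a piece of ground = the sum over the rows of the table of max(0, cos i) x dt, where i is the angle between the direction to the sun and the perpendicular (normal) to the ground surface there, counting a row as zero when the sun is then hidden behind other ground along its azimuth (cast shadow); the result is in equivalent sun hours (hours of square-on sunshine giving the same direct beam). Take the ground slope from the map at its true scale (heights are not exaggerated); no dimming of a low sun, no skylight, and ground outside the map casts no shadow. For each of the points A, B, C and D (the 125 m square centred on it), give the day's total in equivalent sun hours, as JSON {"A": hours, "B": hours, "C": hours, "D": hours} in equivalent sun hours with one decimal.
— {"A": 4.9, "B": 5.2, "C": 5.8, "D": 7.1}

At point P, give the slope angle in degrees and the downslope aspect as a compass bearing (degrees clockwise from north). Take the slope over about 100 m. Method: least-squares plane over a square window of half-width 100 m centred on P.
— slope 40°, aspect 83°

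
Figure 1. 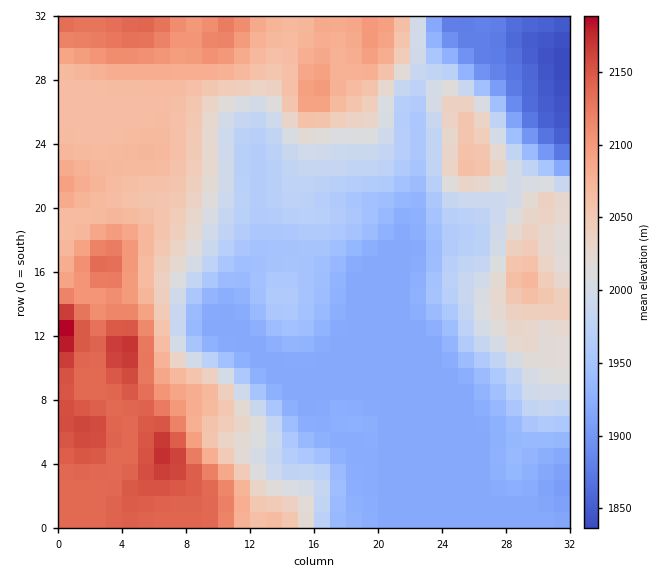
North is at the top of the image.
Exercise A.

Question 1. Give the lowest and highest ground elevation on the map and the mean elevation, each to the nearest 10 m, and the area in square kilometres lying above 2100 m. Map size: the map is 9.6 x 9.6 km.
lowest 1830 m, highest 2200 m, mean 2010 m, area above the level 14.1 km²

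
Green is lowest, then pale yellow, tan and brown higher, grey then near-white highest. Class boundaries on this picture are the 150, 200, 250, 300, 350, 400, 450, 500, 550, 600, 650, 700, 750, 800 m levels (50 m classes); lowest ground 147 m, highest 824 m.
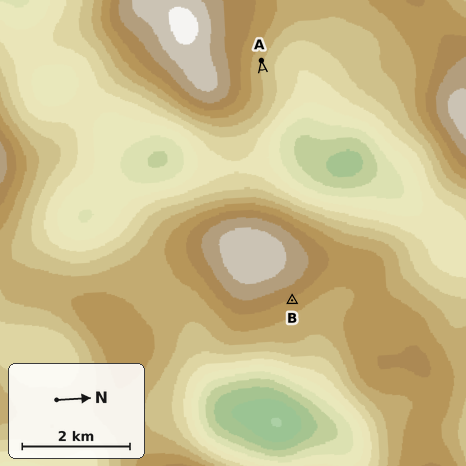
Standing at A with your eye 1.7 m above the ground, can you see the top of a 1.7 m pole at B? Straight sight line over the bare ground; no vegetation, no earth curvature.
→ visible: false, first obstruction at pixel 281 214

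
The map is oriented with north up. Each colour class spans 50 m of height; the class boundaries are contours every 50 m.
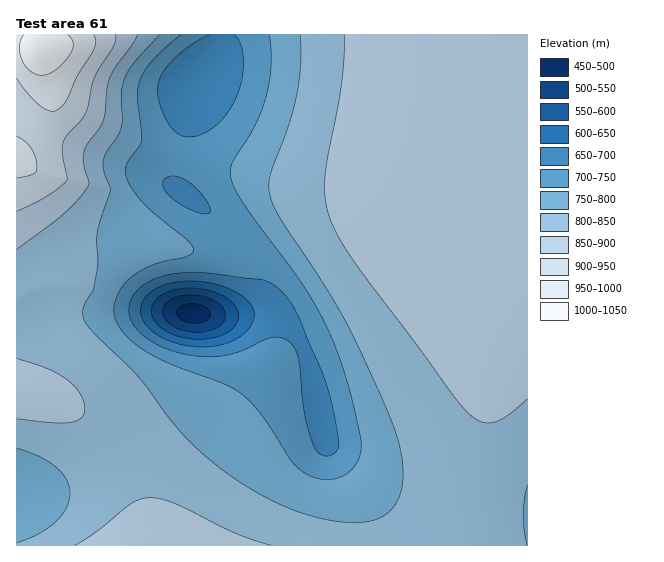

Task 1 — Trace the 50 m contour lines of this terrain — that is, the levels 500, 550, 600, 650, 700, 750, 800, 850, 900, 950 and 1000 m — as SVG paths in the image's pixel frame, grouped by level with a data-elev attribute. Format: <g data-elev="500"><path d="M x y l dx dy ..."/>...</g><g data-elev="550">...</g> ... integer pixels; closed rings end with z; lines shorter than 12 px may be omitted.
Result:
<g data-elev="500"><path d="M190 323l-8-3-4-4-1-5 3-4 7-3 8 0 8 2 6 5 1 5-4 5-7 2z"/></g><g data-elev="550"><path d="M194 332l-16-3-11-8-5-9 2-5 3-4 11-6 16-2 16 4 12 8 4 9-2 5-3 4-12 6z"/></g><g data-elev="600"><path d="M190 339l-21-7-8-5-6-6-3-6 0-7 2-6 5-5 8-5 10-3 22 0 22 6 8 4 6 6 3 7 0 7-3 6-5 6-8 4-9 3z"/></g><g data-elev="650"><path d="M195 347l-14-3-14-4-12-7-8-7-5-7-1-10 2-8 6-8 9-5 12-5 13-2 16 0 15 3 15 5 12 6 8 8 5 8 0 8-4 8-7 8-10 6-11 4-13 2z"/></g><g data-elev="700"><path d="M326 456l-5-2-5-3-6-15-7-29-5-48-3-10-5-7-8-4-9-1-36 16-22 4-21-1-21-5-24-11-10-8-6-8-3-8-1-8 2-8 5-8 9-8 13-6 15-4 17-2 19 1 52 6 9 4 8 5 11 12 9 15 24 57 7 20 6 25 4 27-4 9-4 2z"/><path d="M202 214l-17-7-15-11-7-9 0-4 2-4 5-3 8 1 8 3 9 7 10 12 5 9-1 5z"/><path d="M234 35l7 10 2 18-2 20-7 19-11 16-12 11-14 7-14 0-10-7-9-13-6-19 1-14 5-12 11-14 18-13 16-9"/></g><g data-elev="750"><path d="M269 35l2 30-5 32-12 30-22 36-2 13 4 12 11 17 50 69 17 26 17 31 13 33 13 47 6 28 0 9-2 11-6 10-10 7-10 3-10 0-9-2-9-4-8-6-8-10-27-42-11-12-10-10-17-9-49-18-26-13-23-17-6-8-5-9-1-10 2-10 5-11 9-10 20-12 13-5 21-4 6-2 3-4-1-6-5-5-32-26-14-14-11-15-5-13 3-11 13-20-4-45 3-17 5-10 8-9 28-25"/></g><g data-elev="800"><path d="M527 545l-3-16-1-14 4-30"/><path d="M17 448l21 8 18 11 10 12 4 14-4 15-11 14-17 12-21 9"/><path d="M300 35l1 29-4 31-9 32-17 46-2 18 3 12 8 14 43 66 25 42 35 75 15 39 4 17 1 16-1 13-3 12-5 10-8 7-9 5-12 3-30-1-36-9-36-16-34-22-24-18-21-20-16-19-29-40-44-42-11-15-1-5 0-7 10-19 4-20 0-29 1-11 12-38-6-20-1-11 3-8 12-17 3-8 0-32 2-11 3-9 7-10 27-30"/></g><g data-elev="850"><path d="M271 545l-37-12-60-30-13-4-11-1-9 1-10 4-33 28-23 14"/><path d="M17 419l34 4 19-1 7-1 5-4 3-9-2-8-4-8-13-13-20-11-29-10"/><path d="M17 249l46-35 14-13 11-14 1-4-6-22 1-10 19-31 4-32 4-12 6-11 16-21 4-9"/><path d="M345 35l-4 50-14 74-2 22 2 26 8 24 11 19 17 25 91 122 16 18 12 7 12 0 13-6 20-17"/></g><g data-elev="900"><path d="M17 211l30-15 14-10 6-6-5-27 2-12 3-6 13-14 5-8 9-34 19-32 3-7 0-5"/></g><g data-elev="950"><path d="M17 178l17-4 2-3 1-4-2-10-4-9-6-7-8-5"/><path d="M17 78l9 13 13 14 10 6 8-1 9-9 11-25 16-25 3-10-2-6"/></g><g data-elev="1000"><path d="M23 35l-4 12 3 13 8 11 5 3 7 1 7-1 6-4 15-15 3-11-1-5-4-4"/></g>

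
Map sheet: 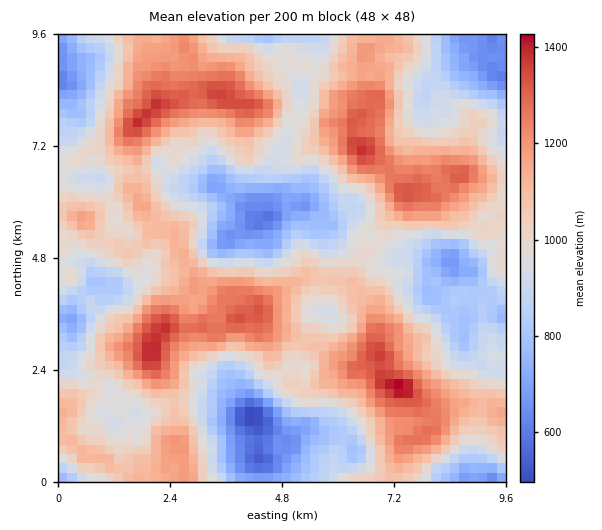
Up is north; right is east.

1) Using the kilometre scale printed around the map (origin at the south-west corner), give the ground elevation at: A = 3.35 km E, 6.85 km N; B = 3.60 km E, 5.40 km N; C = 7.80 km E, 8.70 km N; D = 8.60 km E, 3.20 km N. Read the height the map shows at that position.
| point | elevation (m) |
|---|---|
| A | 825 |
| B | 665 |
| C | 905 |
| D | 790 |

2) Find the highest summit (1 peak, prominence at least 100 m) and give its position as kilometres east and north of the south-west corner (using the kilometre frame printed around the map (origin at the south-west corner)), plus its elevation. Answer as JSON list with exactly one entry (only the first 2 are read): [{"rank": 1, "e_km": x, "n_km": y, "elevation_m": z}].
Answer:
[{"rank": 1, "e_km": 7.36, "n_km": 2.01, "elevation_m": 1457}]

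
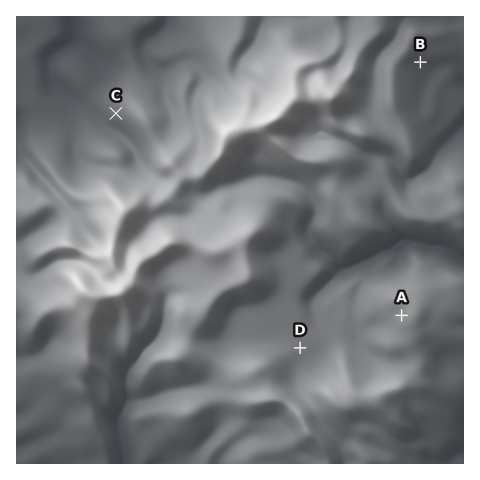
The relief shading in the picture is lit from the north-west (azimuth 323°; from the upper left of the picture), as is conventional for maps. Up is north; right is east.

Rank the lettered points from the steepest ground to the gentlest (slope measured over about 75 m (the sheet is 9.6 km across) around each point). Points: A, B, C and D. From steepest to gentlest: C B A D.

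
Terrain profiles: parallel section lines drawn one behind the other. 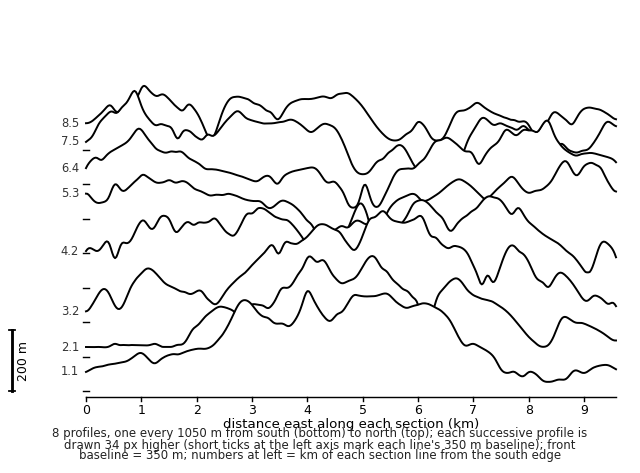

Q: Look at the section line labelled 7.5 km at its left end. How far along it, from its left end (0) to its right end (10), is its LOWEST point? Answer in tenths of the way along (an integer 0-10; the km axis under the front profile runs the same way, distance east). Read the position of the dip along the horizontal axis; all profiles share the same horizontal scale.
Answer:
5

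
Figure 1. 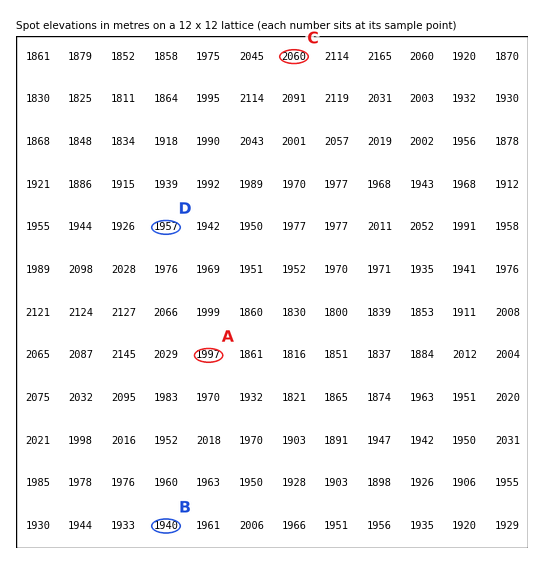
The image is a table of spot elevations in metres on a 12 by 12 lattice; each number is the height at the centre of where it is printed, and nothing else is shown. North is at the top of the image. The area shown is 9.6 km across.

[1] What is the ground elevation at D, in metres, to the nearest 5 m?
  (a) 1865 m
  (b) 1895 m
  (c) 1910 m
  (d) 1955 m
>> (d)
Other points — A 1995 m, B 1940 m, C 2060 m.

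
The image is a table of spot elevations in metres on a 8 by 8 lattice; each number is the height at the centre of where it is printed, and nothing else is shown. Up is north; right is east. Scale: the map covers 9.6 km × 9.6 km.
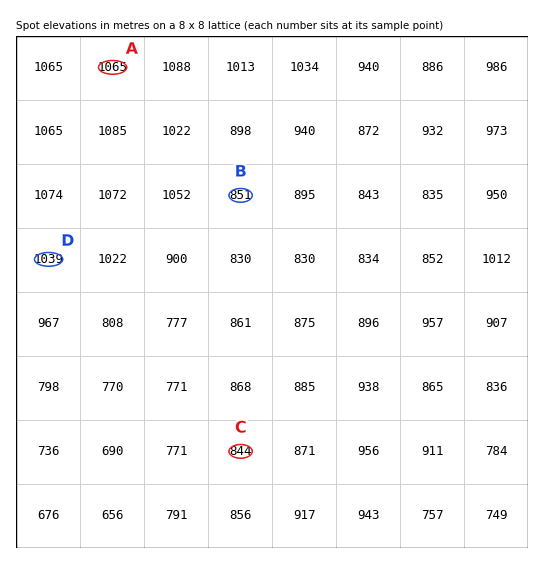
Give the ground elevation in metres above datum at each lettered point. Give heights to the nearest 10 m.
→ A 1070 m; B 850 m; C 840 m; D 1040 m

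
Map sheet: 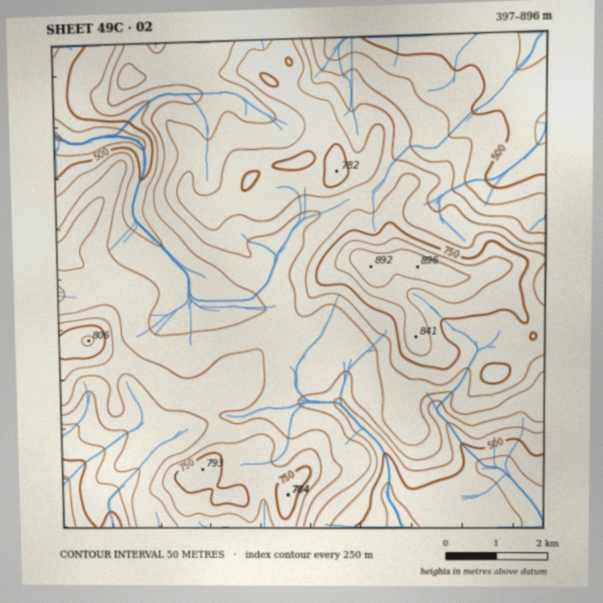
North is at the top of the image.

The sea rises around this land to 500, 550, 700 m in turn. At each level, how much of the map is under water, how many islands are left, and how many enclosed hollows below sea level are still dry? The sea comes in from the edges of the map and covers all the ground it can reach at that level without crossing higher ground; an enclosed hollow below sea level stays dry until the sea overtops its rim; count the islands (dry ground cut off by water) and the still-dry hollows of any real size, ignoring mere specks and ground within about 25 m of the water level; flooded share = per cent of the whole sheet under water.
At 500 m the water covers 12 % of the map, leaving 0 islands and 0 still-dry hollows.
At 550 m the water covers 21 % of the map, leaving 0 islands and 0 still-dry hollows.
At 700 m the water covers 76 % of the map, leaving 0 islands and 0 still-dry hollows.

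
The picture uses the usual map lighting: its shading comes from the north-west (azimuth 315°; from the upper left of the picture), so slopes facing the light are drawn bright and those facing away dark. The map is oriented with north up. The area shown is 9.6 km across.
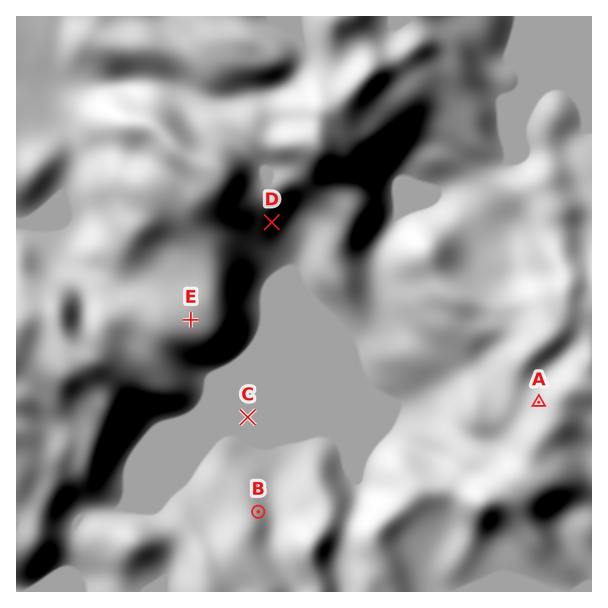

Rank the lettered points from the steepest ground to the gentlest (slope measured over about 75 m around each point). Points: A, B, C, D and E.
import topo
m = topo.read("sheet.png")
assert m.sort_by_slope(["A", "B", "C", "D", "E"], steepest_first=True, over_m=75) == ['D', 'A', 'B', 'E', 'C']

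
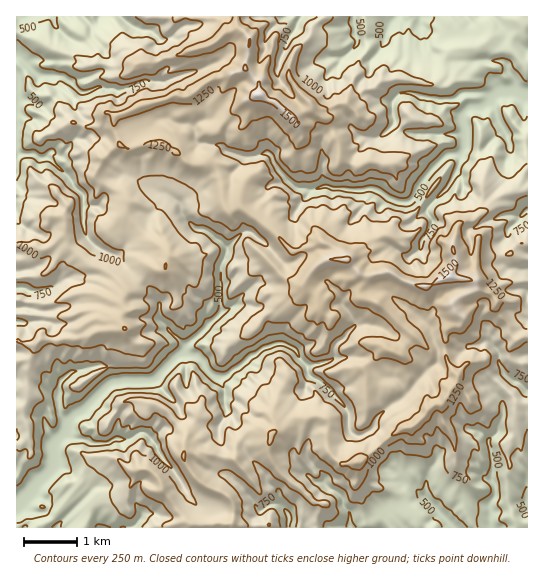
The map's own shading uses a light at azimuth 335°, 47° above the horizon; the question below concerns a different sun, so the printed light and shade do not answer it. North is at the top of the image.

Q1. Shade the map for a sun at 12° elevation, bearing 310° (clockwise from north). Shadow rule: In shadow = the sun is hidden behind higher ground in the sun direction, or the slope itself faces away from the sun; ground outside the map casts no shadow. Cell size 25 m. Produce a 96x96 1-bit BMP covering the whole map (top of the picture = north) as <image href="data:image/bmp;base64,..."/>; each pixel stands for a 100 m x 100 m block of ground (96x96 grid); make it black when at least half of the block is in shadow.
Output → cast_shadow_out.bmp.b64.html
<image width="96" height="96" href="data:image/bmp;base64,Qk2+BAAAAAAAAD4AAAAoAAAAYAAAAGAAAAABAAEAAAAAAIAEAAATCwAAEwsAAAIAAAAAAAAA////AAAAAABHh/8CfP7+//////8Bw9+AAH7+//////8A4wfgwH78f/////8EYwfhwH/4//////8AMAf/g3/4v/////88GAf/jv/5v//////8HAd/HHv5///////+TgYfMHfD/f//////BgPeB+/n/f//////wAPcH88///////9/4AGIf55///////9/4AAI/zx/5/////+/4AAw/nj/wH/////fwABw/HD/gD////9fwAlgACH/CB////9f//3g8CD/Hg////8f//7g/AD/P4P///8//v/wzgD/P/H///8/+H/4PgA/n/h///8//H/4PgALnngf//8//jbwP4ABHnwP//9//xBmB4AADDwH//8//9hAHwAACD4D//8//8gEHwAAAD+A//8//+AcDwAeYD/Af/8////5hwA/YDPAf/8/7//7jwA/YDHgP/8//////8Af+Dn8H/8///////Af3D/8H/8///////wPAD/8H/+///////4P8D/+D/8f////+f4f/h//cf8f////+f/+/w77f/+f////8f/+fwB2f/8P////+H//PgA+//8AA////B///wAef/8EAf///g/9/4AMf/8AAAf//wfy38AAP/94IAf//4Px3/gAD//4MA///8F577hwD/8CAAf//+A8f/w+H//nwAHz/+AOfuzvv/+A4A/7//IGPs/Pv/8AAAf7//EDHgfP//8/AAP///gD/n//////wAHf/7gD/3/D////4ACf/5wB//8A+f8H4AAf/8QB/8wAMf9hwAAP/0AA/8AAP/99wAAH/wAAf+DIH/8OwAAH/wAcAfH4H/8PQ9AAzwAMAP/4P/8DD7gEF4AAAB/4P/sAPxgAH8YAAA/4PfgAfhgAD/4AAAR8PfgCfgAI//wAAAAcHv4DfgAB/vgADgHuH/8DfgCD/PB4BwH+D/8AfAPHEOB4Azj+Af8AfAfHAED8Ab/+AP8APYcCABg+A///gD8AGYADADz/P///wD8AAcAHAB9/////8M8A4YG/AR//////+OAAwcf/GB//////+OAAAf//+Q//////+OEAQf//+cf/////8PEAwP//+8Pv////+HgTwP/+AH/P/yD//Hgf0H/+Av/P/+B//Hh/wD/5w//P//Af/Dg/4AHx///n//8H/bgP+AAB///n//+H/fAD/AAA/z/n/////fAA/p8A4z/n/////PAAMD//+Z/v//9//OAAAB///5/P//8R/eIQAA///0/H7v8A/+YAAAP//3+B//8P/+YEACB//58Bw/+///AGAAAH/48w4/////wABnAAf4Px4f////0AD//4P+P38Z////8QJ//+DvPv+c/wP/0B/w//gPv/+OAAB/wH/4P/8D///GQAA/wGA4H//h///GAAATgAAAAf/5///nAAD/gDAAAD/8/v/3gAD/gAAABAf8///7gAA4AAAADgD8/3/5wAAAOAAAAEA8/x/7wAAAUABAAuAYf5/7wAAAEABADngAe4/z4gAAECAAL34CHY/z4wAAAAAwBjwHDIPj4QAAA="/>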